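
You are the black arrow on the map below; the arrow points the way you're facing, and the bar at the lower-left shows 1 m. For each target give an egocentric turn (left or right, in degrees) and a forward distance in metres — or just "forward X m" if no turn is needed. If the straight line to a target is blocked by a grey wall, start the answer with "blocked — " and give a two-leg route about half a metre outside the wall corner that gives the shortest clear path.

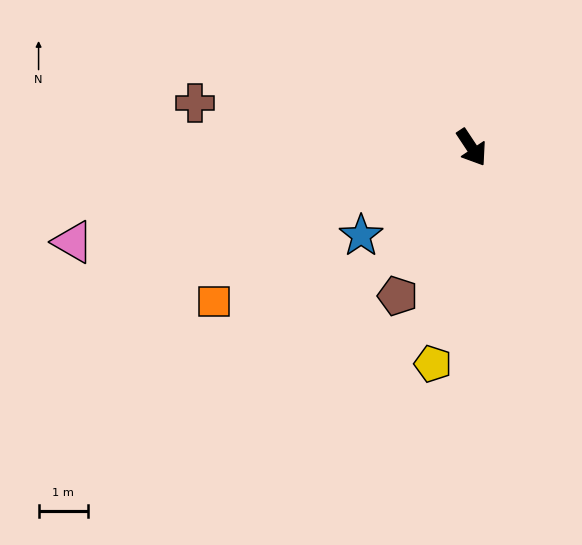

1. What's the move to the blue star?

turn right 85°, forward 2.9 m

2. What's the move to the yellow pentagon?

turn right 44°, forward 4.5 m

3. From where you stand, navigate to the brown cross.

turn right 133°, forward 5.7 m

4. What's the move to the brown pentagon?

turn right 60°, forward 3.4 m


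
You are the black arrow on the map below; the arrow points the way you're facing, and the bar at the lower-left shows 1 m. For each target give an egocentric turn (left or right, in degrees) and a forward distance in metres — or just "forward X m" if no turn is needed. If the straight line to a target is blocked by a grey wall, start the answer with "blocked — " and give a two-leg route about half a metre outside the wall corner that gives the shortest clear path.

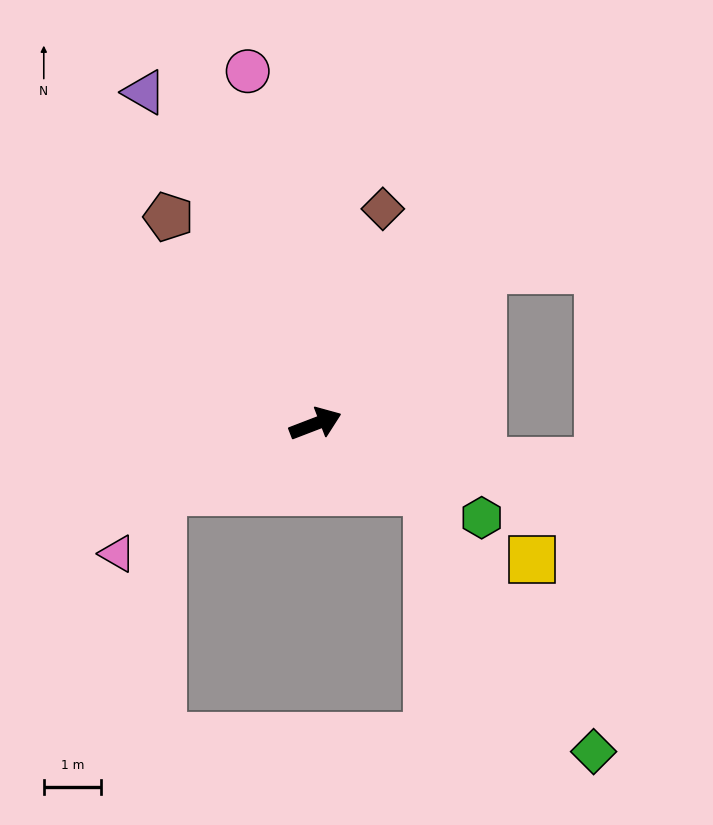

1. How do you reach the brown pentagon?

turn left 104°, forward 4.5 m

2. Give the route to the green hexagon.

turn right 50°, forward 3.4 m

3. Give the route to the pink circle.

turn left 80°, forward 6.3 m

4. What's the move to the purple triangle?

turn left 96°, forward 6.6 m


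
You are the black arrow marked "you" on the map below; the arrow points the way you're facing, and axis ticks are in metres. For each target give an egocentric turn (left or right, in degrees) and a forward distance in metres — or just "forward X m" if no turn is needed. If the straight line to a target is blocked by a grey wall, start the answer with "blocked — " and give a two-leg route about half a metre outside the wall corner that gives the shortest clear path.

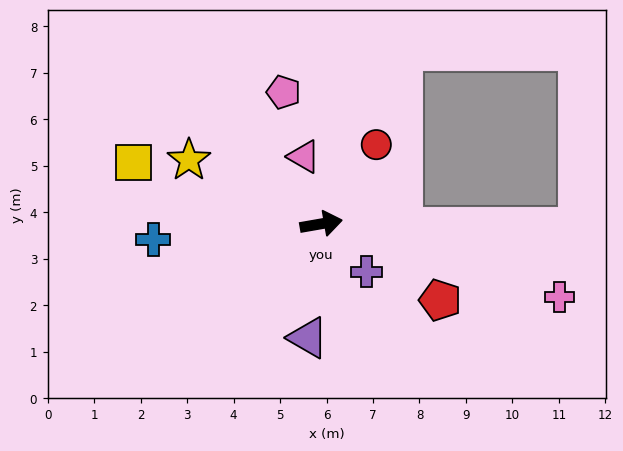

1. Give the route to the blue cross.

turn left 175°, forward 3.6 m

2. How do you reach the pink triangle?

turn left 95°, forward 1.5 m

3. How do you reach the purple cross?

turn right 57°, forward 1.4 m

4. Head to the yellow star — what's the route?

turn left 144°, forward 3.2 m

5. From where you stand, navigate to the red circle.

turn left 45°, forward 2.1 m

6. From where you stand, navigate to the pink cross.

turn right 27°, forward 5.4 m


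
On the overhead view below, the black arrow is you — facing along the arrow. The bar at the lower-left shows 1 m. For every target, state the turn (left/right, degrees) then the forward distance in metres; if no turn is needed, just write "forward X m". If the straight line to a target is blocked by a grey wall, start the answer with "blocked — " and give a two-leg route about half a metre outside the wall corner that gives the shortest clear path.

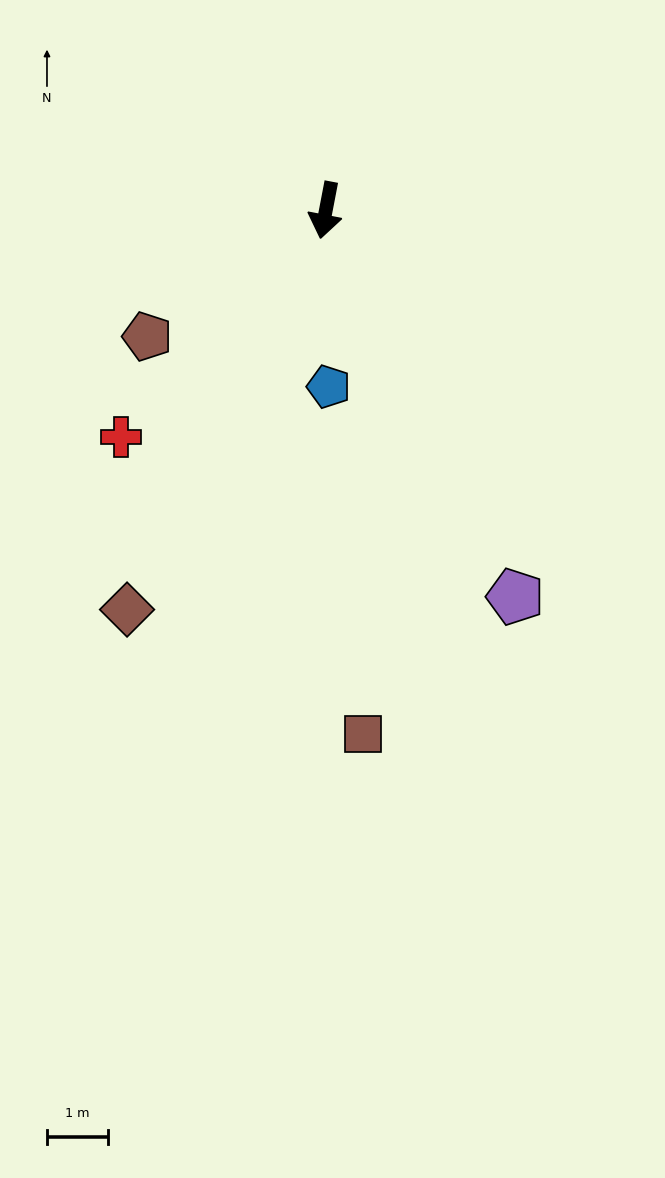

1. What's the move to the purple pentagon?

turn left 37°, forward 7.0 m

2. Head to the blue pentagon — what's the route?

turn left 12°, forward 2.9 m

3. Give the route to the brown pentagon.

turn right 44°, forward 3.6 m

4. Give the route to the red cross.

turn right 31°, forward 5.0 m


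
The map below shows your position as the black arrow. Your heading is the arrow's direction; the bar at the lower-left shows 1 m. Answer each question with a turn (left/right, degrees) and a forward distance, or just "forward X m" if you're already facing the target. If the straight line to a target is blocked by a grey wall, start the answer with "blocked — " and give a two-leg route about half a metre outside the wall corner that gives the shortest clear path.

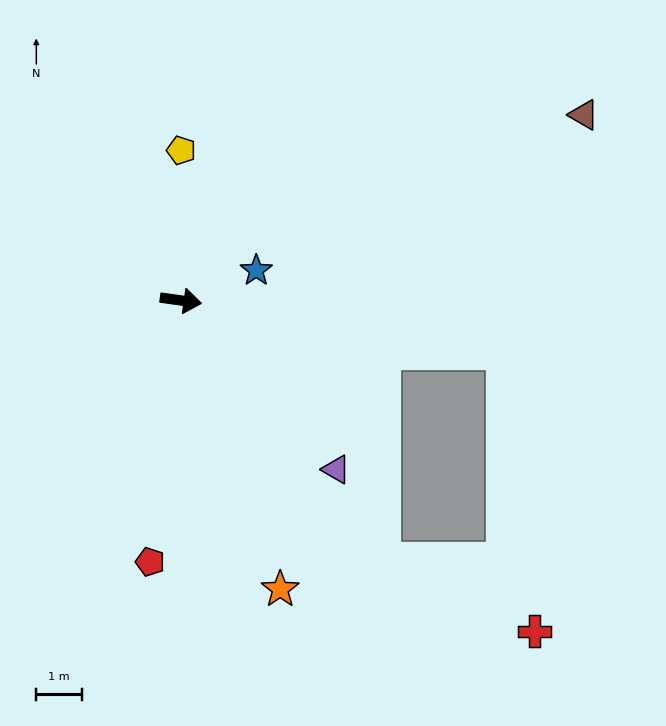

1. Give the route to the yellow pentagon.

turn left 98°, forward 3.3 m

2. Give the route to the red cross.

blocked — forward 7.2 m, then turn right 76°, forward 6.2 m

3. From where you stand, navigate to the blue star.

turn left 30°, forward 1.8 m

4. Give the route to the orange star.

turn right 63°, forward 6.7 m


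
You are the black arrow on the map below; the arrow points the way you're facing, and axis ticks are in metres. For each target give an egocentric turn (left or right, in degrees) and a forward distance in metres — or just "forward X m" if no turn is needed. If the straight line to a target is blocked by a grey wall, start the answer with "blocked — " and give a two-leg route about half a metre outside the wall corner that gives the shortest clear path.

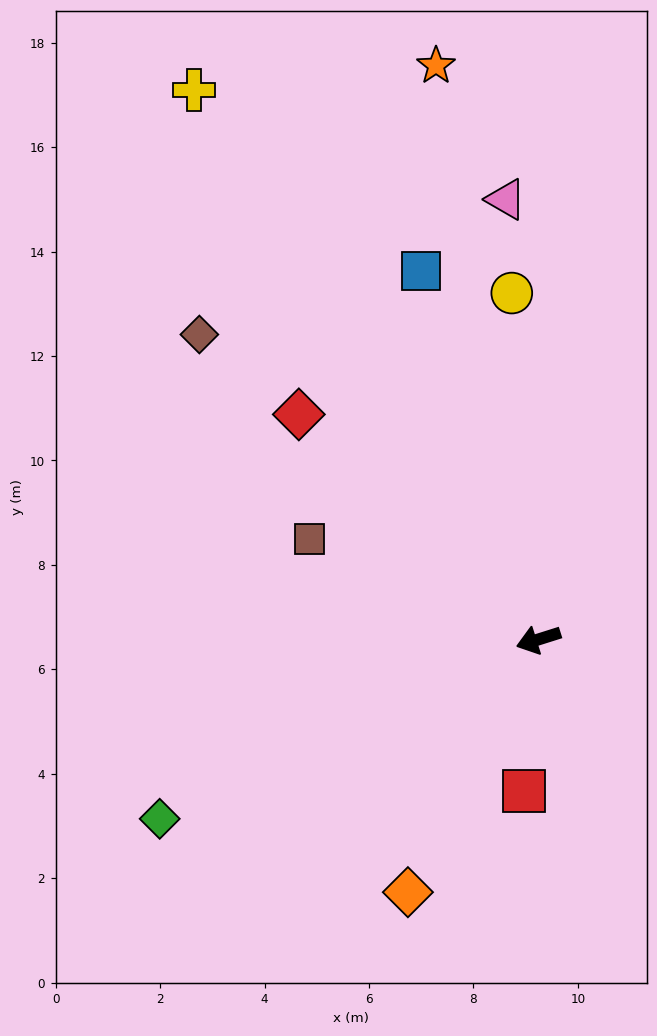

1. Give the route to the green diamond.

turn left 8°, forward 8.0 m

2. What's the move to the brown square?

turn right 41°, forward 4.8 m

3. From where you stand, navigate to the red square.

turn left 67°, forward 2.9 m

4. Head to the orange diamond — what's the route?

turn left 45°, forward 5.4 m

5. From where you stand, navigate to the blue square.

turn right 90°, forward 7.4 m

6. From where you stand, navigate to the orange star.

turn right 97°, forward 11.2 m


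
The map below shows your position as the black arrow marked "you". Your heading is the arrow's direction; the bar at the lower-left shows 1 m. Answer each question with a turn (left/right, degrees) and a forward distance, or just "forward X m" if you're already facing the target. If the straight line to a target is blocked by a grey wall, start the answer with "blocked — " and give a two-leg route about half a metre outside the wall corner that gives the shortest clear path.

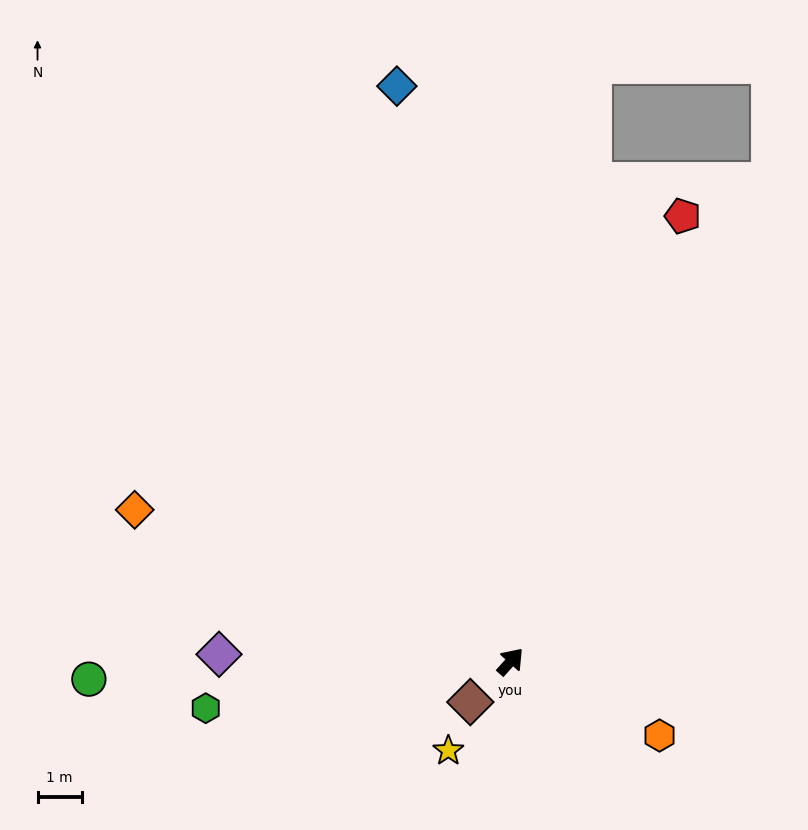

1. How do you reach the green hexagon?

turn left 141°, forward 7.0 m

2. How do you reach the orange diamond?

turn left 110°, forward 9.2 m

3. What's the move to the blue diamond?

turn left 53°, forward 13.3 m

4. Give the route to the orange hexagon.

turn right 75°, forward 3.8 m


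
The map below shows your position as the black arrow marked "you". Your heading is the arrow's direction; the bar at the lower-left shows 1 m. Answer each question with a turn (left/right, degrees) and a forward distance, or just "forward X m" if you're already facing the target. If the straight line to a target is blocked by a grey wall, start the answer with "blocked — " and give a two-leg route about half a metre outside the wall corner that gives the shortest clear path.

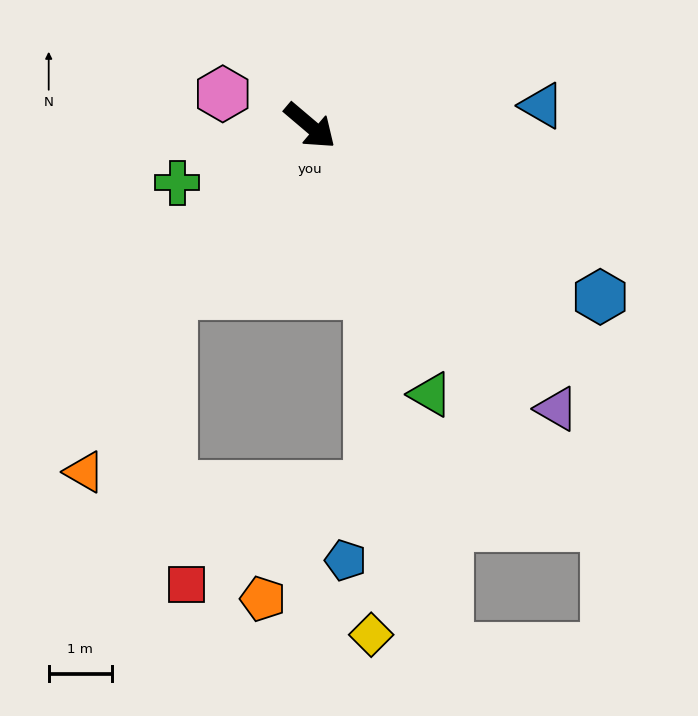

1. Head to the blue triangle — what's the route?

turn left 45°, forward 3.7 m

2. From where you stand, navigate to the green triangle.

turn right 26°, forward 4.6 m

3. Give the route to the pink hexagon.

turn right 160°, forward 1.5 m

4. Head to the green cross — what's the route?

turn right 116°, forward 2.3 m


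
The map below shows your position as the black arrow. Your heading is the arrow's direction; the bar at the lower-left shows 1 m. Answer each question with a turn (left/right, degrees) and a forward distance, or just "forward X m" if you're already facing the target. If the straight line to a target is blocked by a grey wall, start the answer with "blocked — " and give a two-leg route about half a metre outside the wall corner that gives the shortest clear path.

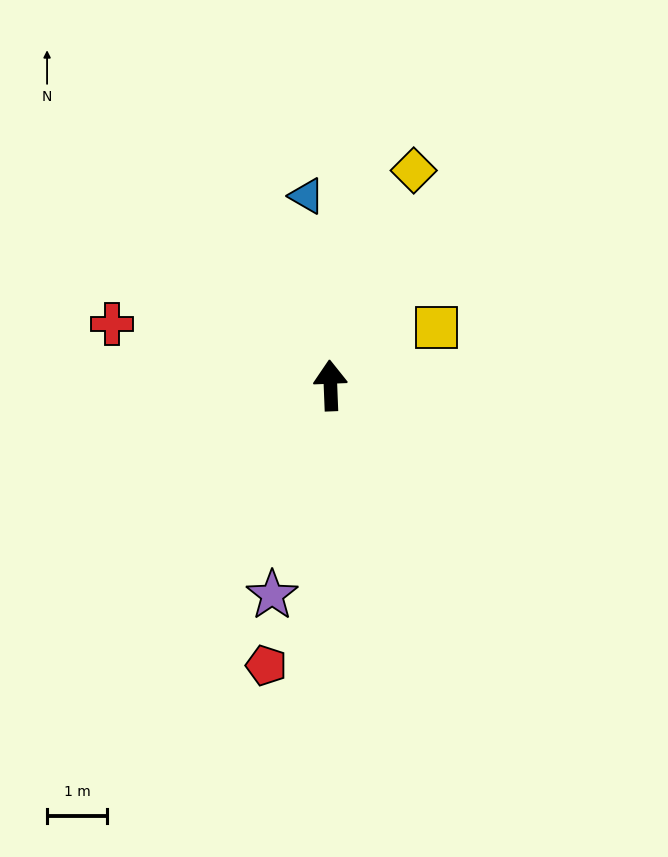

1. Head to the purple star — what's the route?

turn left 162°, forward 3.6 m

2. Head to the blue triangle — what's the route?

turn left 5°, forward 3.2 m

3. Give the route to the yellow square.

turn right 64°, forward 2.0 m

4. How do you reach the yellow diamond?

turn right 23°, forward 3.8 m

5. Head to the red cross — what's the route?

turn left 72°, forward 3.8 m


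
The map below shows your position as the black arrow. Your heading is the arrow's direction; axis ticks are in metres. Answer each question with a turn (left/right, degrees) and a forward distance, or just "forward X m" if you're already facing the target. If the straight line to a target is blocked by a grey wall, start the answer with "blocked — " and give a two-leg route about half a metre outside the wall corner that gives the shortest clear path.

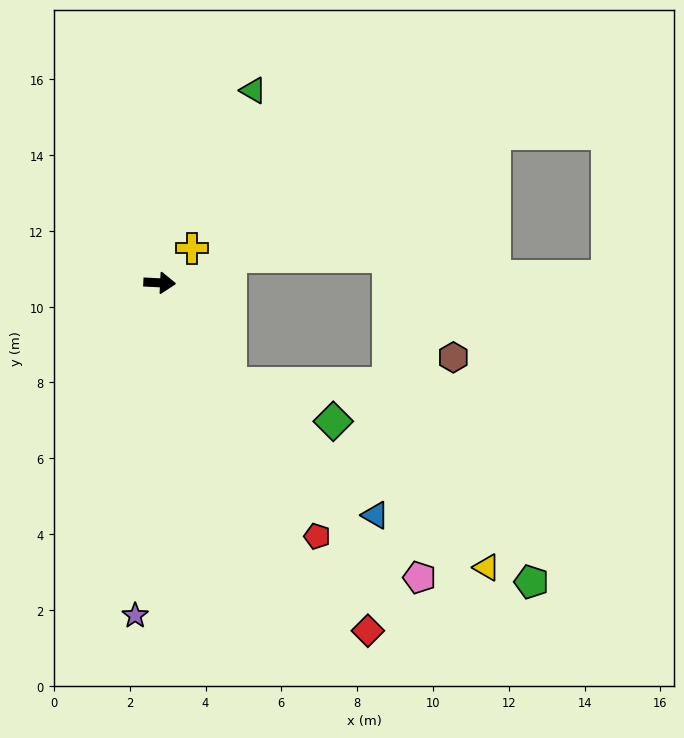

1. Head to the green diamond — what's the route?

blocked — turn right 52°, forward 3.2 m, then turn left 34°, forward 2.9 m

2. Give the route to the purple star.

turn right 91°, forward 8.8 m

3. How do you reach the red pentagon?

turn right 55°, forward 7.9 m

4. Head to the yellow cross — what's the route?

turn left 50°, forward 1.3 m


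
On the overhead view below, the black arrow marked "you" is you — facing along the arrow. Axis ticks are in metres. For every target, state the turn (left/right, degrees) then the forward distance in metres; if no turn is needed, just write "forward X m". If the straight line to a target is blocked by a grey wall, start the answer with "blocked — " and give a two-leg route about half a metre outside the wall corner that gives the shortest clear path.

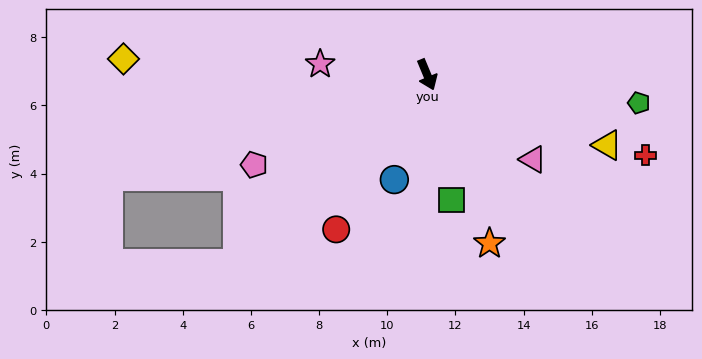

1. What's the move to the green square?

turn right 12°, forward 3.7 m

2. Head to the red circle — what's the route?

turn right 53°, forward 5.3 m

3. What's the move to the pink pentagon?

turn right 85°, forward 5.7 m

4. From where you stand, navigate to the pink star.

turn right 118°, forward 3.2 m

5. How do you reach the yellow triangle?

turn left 46°, forward 5.7 m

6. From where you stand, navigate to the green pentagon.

turn left 60°, forward 6.3 m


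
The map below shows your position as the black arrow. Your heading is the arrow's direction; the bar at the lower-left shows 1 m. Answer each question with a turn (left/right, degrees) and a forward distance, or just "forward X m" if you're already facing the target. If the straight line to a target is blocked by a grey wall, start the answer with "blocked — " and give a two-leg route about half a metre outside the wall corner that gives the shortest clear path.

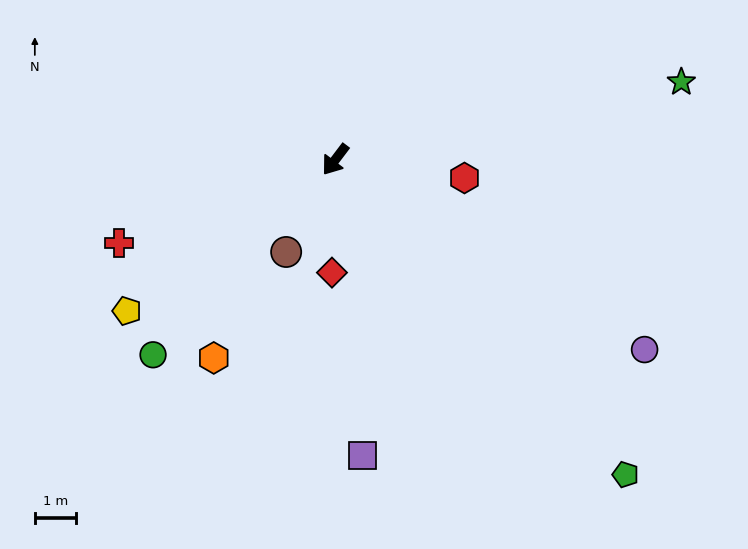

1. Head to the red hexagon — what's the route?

turn left 119°, forward 3.2 m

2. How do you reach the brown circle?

turn left 9°, forward 2.6 m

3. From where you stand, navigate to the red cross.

turn right 32°, forward 5.7 m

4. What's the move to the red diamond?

turn left 35°, forward 2.8 m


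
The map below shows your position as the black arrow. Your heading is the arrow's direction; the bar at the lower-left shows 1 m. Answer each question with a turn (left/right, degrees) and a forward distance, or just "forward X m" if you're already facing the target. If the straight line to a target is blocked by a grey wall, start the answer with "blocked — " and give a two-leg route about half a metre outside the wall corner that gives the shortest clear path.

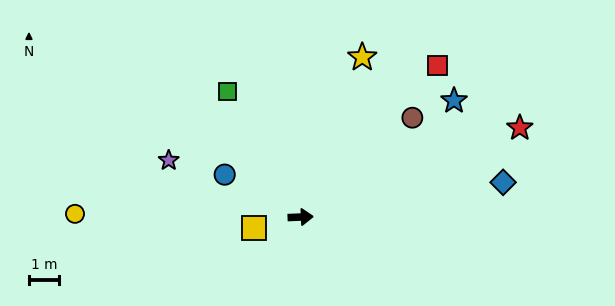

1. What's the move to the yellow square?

turn right 169°, forward 1.6 m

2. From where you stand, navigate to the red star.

turn left 20°, forward 7.9 m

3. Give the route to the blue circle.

turn left 148°, forward 2.9 m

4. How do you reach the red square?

turn left 45°, forward 6.8 m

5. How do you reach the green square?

turn left 118°, forward 4.9 m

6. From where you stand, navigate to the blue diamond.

turn left 7°, forward 6.9 m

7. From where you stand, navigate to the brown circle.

turn left 39°, forward 5.0 m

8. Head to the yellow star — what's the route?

turn left 67°, forward 5.7 m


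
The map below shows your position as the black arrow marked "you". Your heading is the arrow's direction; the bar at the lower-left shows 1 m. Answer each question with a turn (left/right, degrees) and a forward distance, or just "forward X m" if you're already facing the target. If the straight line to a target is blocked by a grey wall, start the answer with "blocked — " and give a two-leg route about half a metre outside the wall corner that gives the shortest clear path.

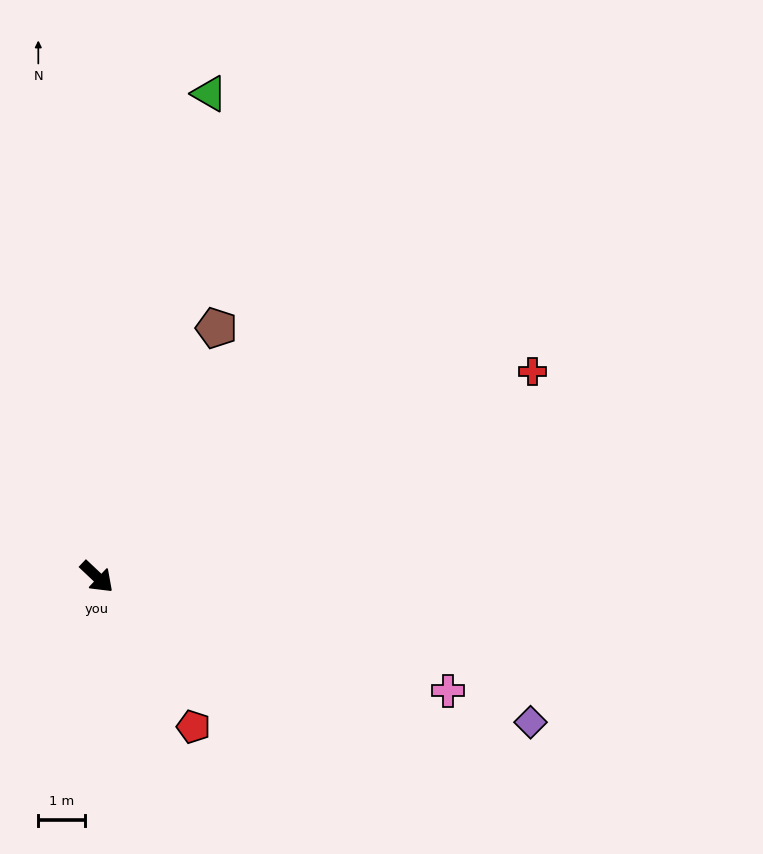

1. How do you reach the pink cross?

turn left 25°, forward 7.9 m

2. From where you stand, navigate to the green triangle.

turn left 120°, forward 10.7 m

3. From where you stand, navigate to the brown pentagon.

turn left 108°, forward 5.9 m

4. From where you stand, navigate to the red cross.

turn left 69°, forward 10.4 m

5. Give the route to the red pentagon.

turn right 14°, forward 3.8 m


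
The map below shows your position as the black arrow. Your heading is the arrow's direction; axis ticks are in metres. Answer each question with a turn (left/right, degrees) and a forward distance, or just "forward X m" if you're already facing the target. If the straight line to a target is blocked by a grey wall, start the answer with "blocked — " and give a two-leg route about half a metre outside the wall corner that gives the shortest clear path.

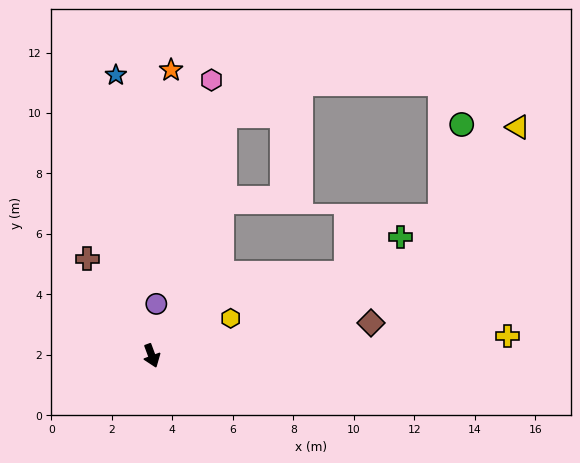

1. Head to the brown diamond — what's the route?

turn left 78°, forward 7.3 m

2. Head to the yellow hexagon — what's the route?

turn left 95°, forward 2.9 m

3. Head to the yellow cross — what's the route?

turn left 73°, forward 11.8 m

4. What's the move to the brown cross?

turn right 167°, forward 3.9 m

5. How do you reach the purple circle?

turn left 155°, forward 1.7 m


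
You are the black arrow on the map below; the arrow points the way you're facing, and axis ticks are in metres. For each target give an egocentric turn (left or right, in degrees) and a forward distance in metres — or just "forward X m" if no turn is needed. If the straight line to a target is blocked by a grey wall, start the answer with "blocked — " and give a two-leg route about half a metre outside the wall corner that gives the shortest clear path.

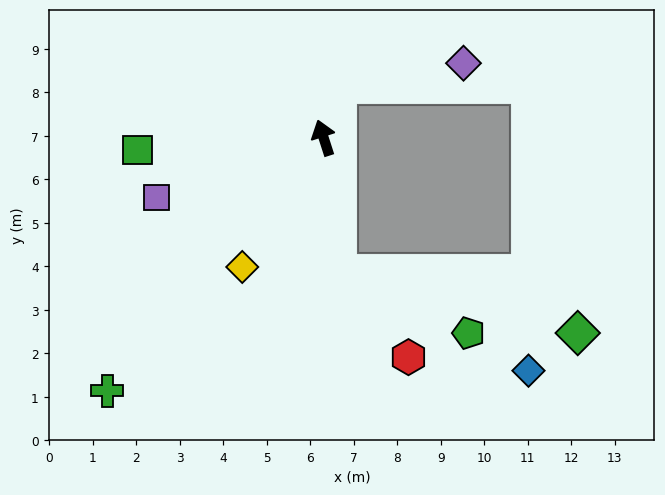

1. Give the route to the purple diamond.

blocked — turn right 34°, forward 1.3 m, then turn right 64°, forward 2.9 m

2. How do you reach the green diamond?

blocked — turn left 168°, forward 3.1 m, then turn left 70°, forward 5.7 m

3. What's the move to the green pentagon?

blocked — turn left 168°, forward 3.1 m, then turn left 59°, forward 3.3 m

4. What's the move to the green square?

turn left 76°, forward 4.3 m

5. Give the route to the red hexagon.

blocked — turn left 168°, forward 3.1 m, then turn left 34°, forward 2.5 m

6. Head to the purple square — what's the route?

turn left 92°, forward 4.1 m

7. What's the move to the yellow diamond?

turn left 130°, forward 3.5 m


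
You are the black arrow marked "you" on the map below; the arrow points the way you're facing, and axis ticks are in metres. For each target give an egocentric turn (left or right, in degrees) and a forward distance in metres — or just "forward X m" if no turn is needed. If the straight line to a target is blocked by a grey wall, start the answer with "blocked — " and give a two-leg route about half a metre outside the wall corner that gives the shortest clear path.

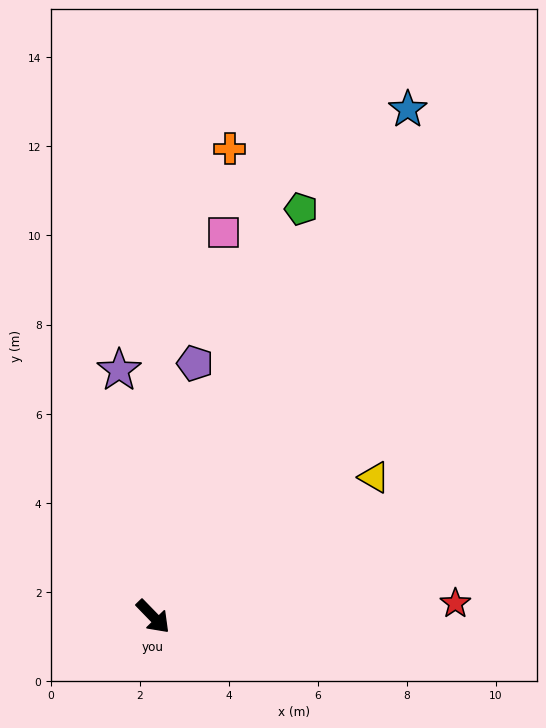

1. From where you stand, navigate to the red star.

turn left 48°, forward 6.8 m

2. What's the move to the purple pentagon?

turn left 126°, forward 5.8 m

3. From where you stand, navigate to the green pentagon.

turn left 116°, forward 9.7 m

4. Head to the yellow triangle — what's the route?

turn left 78°, forward 5.9 m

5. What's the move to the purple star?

turn left 144°, forward 5.6 m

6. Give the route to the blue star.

turn left 109°, forward 12.7 m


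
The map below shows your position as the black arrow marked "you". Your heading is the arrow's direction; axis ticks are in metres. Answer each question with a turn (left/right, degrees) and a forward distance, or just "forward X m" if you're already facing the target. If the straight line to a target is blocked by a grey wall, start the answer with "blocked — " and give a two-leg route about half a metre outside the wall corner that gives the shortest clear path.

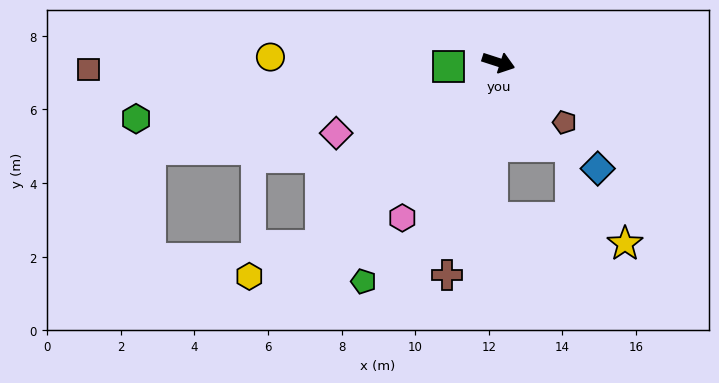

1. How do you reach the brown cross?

turn right 86°, forward 6.0 m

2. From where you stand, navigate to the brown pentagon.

turn right 24°, forward 2.4 m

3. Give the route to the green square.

turn right 158°, forward 1.4 m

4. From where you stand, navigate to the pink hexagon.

turn right 104°, forward 5.0 m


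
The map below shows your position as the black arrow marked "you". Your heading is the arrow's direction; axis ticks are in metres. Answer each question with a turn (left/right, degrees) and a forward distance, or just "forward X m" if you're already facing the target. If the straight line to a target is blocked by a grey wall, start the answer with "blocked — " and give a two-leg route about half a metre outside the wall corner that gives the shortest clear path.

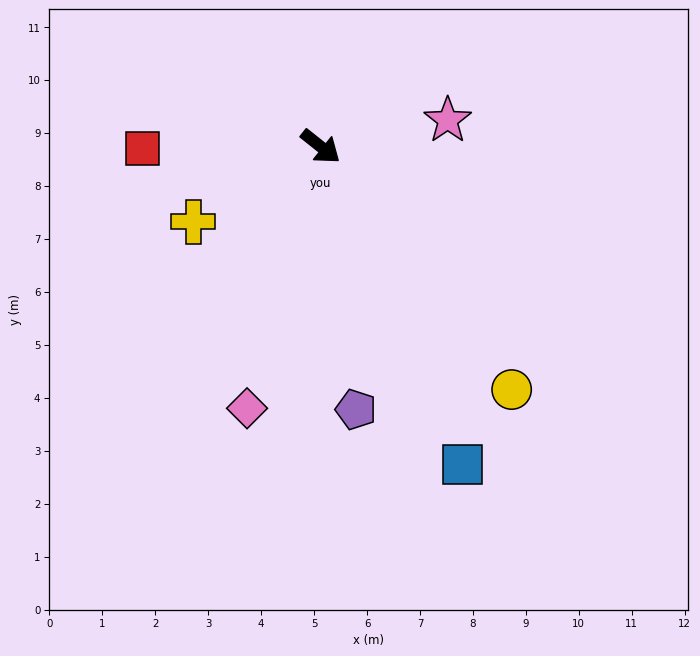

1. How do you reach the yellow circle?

turn right 13°, forward 5.8 m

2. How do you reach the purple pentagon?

turn right 44°, forward 5.0 m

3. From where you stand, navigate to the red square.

turn right 141°, forward 3.4 m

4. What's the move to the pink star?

turn left 50°, forward 2.5 m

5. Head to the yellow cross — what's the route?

turn right 111°, forward 2.8 m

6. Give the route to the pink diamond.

turn right 67°, forward 5.1 m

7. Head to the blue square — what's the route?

turn right 27°, forward 6.6 m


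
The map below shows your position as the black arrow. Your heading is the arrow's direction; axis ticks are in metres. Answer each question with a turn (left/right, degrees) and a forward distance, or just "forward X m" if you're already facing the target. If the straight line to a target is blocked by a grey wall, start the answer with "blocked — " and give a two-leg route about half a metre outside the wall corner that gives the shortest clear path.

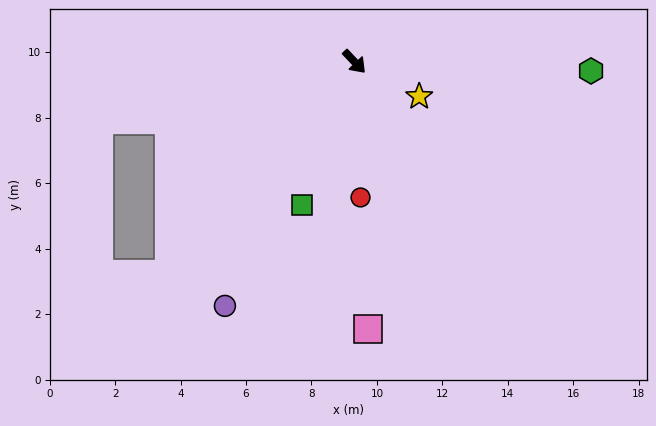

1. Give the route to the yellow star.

turn left 18°, forward 2.2 m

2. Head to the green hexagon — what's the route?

turn left 44°, forward 7.2 m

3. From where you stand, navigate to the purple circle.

turn right 71°, forward 8.4 m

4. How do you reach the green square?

turn right 63°, forward 4.7 m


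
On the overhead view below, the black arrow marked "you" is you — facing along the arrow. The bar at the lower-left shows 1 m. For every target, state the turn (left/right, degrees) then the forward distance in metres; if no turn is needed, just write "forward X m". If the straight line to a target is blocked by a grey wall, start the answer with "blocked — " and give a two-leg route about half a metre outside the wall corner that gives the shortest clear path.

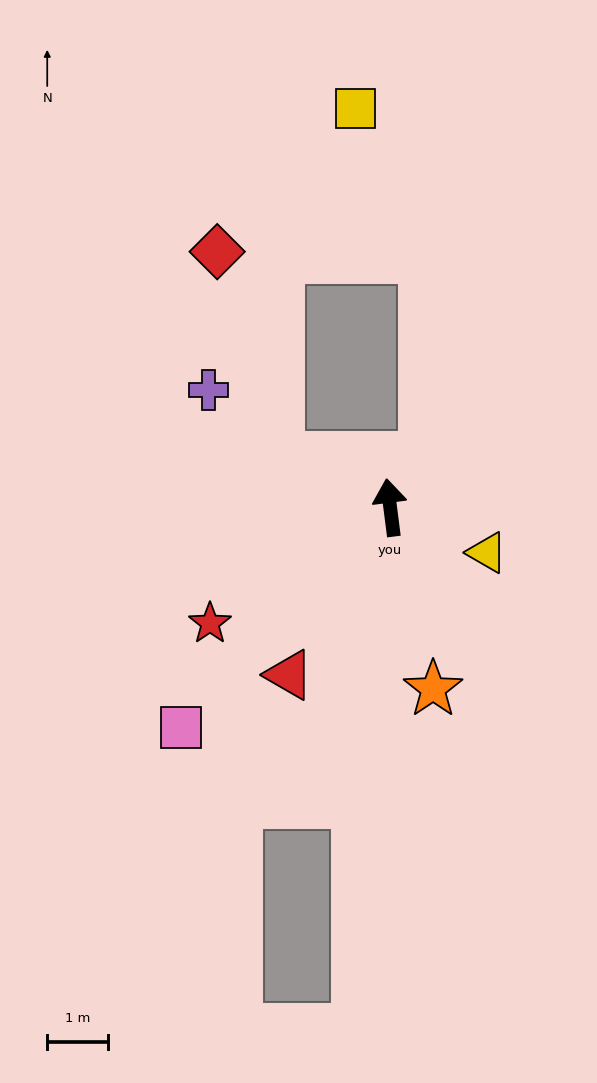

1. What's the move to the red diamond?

blocked — turn left 58°, forward 2.0 m, then turn right 49°, forward 3.5 m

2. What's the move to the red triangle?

turn left 142°, forward 3.2 m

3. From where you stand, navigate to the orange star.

turn right 174°, forward 3.0 m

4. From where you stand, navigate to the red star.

turn left 115°, forward 3.5 m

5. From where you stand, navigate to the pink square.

turn left 129°, forward 5.0 m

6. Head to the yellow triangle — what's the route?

turn right 122°, forward 1.7 m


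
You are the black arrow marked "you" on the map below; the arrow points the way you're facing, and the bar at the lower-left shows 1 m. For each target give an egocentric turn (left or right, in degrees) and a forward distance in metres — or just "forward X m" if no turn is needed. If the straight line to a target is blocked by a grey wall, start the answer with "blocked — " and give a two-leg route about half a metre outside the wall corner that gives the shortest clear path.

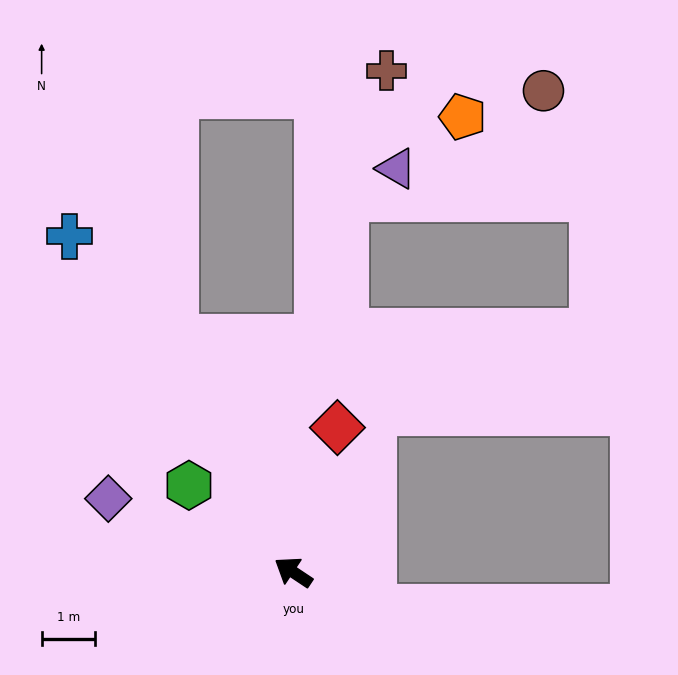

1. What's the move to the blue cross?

turn right 23°, forward 7.6 m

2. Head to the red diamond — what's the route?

turn right 73°, forward 2.8 m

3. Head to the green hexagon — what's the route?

turn right 6°, forward 2.5 m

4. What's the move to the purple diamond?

turn left 12°, forward 3.7 m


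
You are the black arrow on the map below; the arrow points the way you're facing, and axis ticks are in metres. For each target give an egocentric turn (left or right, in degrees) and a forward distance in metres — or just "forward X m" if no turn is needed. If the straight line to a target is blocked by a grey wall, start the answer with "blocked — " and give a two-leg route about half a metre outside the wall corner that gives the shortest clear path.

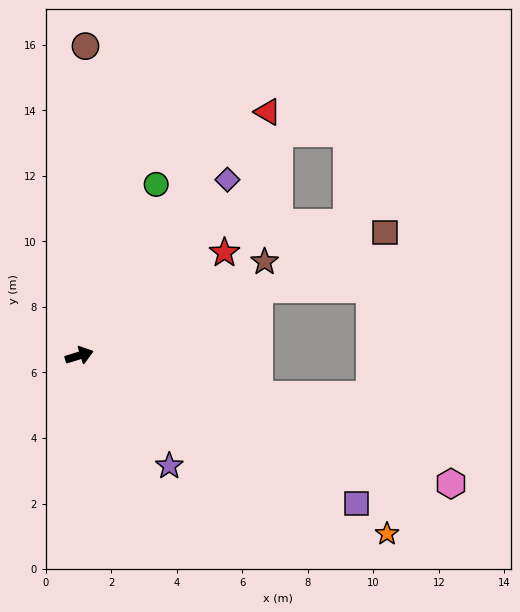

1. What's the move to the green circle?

turn left 49°, forward 5.7 m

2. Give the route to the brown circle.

turn left 72°, forward 9.4 m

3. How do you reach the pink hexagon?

turn right 36°, forward 12.0 m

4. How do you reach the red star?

turn left 18°, forward 5.4 m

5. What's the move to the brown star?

turn left 10°, forward 6.3 m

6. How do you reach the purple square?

turn right 45°, forward 9.6 m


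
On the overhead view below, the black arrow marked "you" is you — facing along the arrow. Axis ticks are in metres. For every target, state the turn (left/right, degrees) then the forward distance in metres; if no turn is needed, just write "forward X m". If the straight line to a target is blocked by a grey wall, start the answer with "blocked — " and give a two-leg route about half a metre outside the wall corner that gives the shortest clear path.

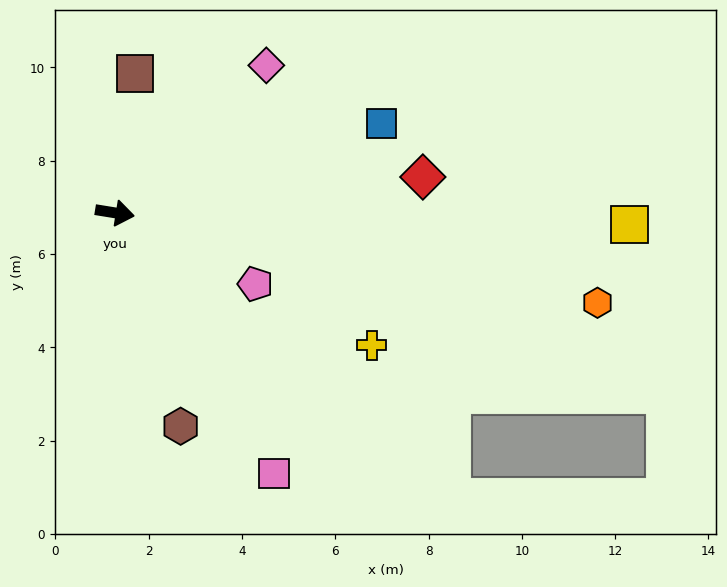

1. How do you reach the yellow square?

turn left 8°, forward 11.0 m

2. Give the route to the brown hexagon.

turn right 64°, forward 4.8 m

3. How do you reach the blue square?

turn left 28°, forward 6.0 m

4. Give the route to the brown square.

turn left 91°, forward 3.0 m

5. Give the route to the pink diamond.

turn left 53°, forward 4.5 m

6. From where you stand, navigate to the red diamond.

turn left 16°, forward 6.6 m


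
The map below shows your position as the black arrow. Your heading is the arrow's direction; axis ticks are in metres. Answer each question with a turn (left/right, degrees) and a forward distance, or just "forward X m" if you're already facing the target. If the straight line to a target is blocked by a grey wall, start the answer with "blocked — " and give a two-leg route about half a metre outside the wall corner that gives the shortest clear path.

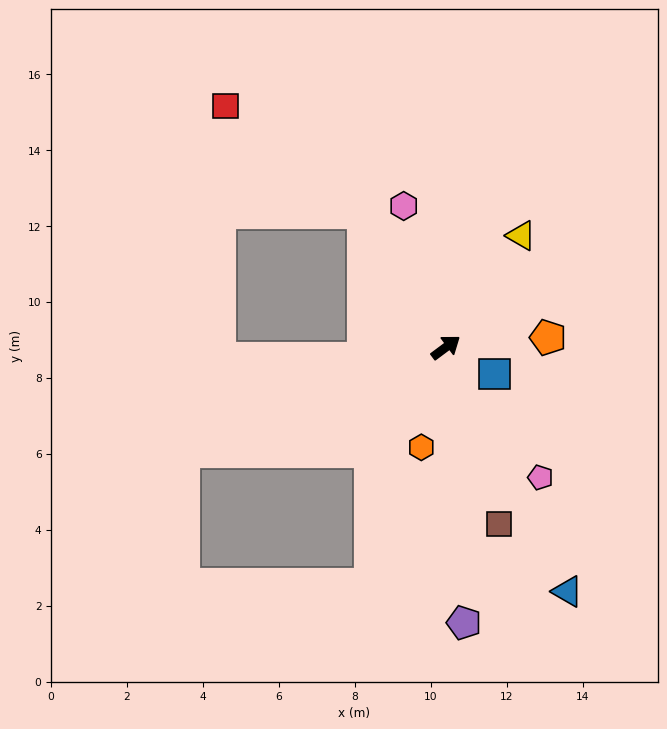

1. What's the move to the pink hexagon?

turn left 70°, forward 3.9 m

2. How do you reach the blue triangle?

turn right 100°, forward 7.2 m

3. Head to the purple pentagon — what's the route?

turn right 123°, forward 7.3 m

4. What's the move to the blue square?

turn right 65°, forward 1.5 m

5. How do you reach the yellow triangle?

turn left 19°, forward 3.5 m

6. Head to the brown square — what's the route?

turn right 110°, forward 4.9 m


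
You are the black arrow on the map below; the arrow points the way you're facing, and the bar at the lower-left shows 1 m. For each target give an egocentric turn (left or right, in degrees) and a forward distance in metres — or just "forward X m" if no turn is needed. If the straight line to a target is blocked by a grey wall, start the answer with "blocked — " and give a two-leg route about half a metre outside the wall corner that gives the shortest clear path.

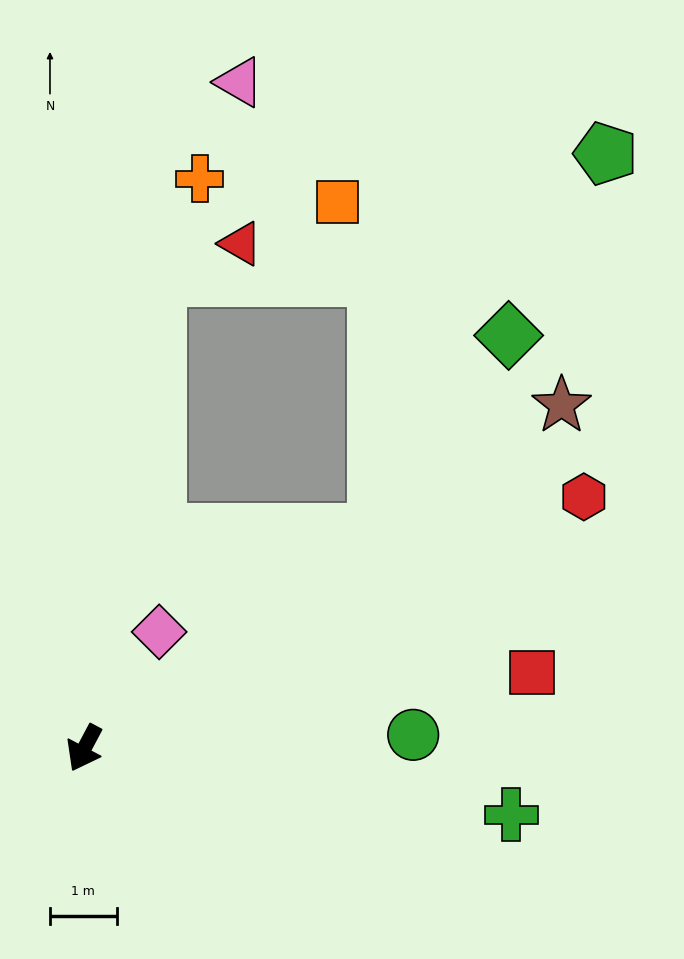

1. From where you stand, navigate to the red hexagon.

turn left 145°, forward 8.4 m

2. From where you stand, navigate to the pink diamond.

turn left 175°, forward 2.1 m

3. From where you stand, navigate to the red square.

turn left 128°, forward 6.8 m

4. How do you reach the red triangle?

blocked — turn right 161°, forward 7.1 m, then turn right 59°, forward 1.3 m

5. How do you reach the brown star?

turn left 154°, forward 8.8 m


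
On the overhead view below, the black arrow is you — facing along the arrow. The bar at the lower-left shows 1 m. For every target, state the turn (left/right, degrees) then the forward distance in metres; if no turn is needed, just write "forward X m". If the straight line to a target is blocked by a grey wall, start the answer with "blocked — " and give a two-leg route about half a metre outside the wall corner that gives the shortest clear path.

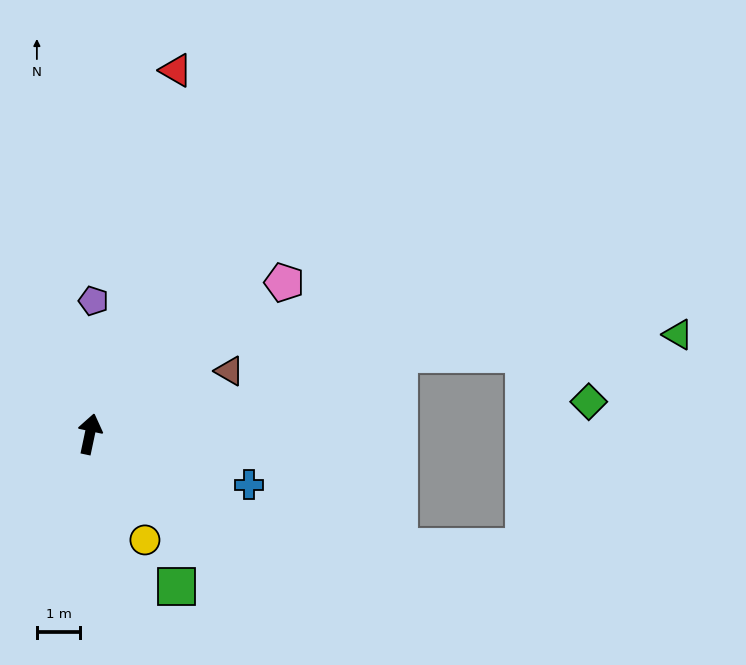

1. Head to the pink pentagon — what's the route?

turn right 40°, forward 5.7 m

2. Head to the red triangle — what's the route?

forward 8.6 m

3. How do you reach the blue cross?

turn right 96°, forward 3.8 m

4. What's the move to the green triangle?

blocked — turn right 64°, forward 7.3 m, then turn right 10°, forward 6.4 m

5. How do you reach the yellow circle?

turn right 141°, forward 2.7 m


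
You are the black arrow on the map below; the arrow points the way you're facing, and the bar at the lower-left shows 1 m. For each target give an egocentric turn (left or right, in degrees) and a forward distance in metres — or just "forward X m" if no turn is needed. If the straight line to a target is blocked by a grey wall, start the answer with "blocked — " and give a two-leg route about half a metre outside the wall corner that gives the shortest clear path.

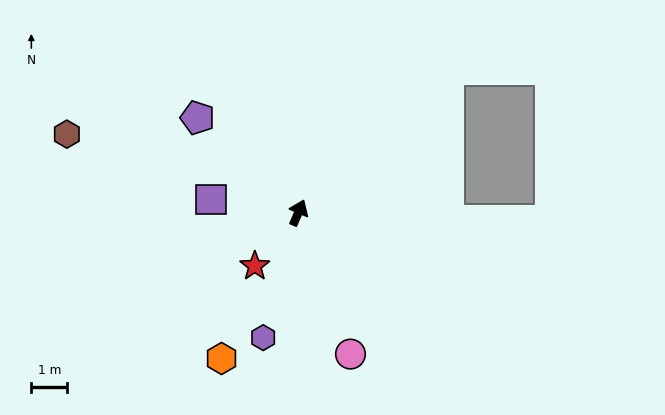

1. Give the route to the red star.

turn left 164°, forward 1.9 m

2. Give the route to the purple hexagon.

turn right 173°, forward 3.6 m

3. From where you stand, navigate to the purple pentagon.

turn left 70°, forward 3.8 m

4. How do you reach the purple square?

turn left 105°, forward 2.4 m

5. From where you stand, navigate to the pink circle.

turn right 137°, forward 4.2 m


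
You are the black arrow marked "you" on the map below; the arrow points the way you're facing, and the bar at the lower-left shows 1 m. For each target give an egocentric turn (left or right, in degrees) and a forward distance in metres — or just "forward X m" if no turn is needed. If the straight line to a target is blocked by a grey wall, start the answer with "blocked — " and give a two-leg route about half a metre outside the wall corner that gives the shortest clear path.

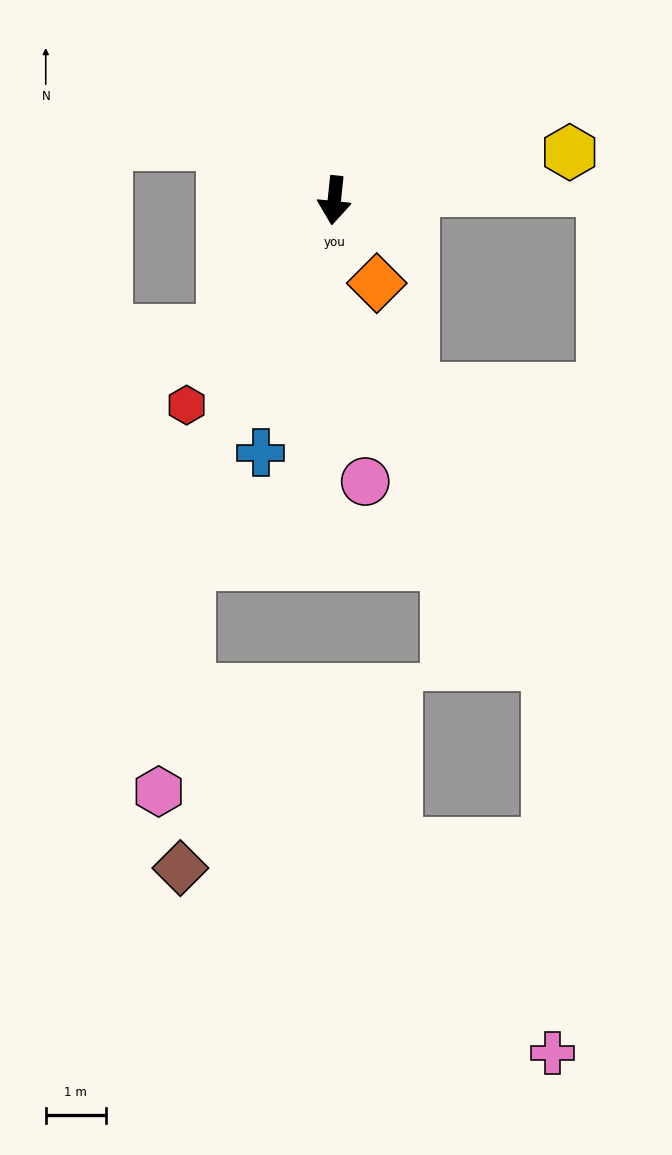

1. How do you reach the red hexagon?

turn right 30°, forward 4.2 m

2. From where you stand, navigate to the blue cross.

turn right 10°, forward 4.4 m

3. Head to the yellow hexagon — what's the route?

turn left 108°, forward 4.0 m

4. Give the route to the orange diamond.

turn left 33°, forward 1.5 m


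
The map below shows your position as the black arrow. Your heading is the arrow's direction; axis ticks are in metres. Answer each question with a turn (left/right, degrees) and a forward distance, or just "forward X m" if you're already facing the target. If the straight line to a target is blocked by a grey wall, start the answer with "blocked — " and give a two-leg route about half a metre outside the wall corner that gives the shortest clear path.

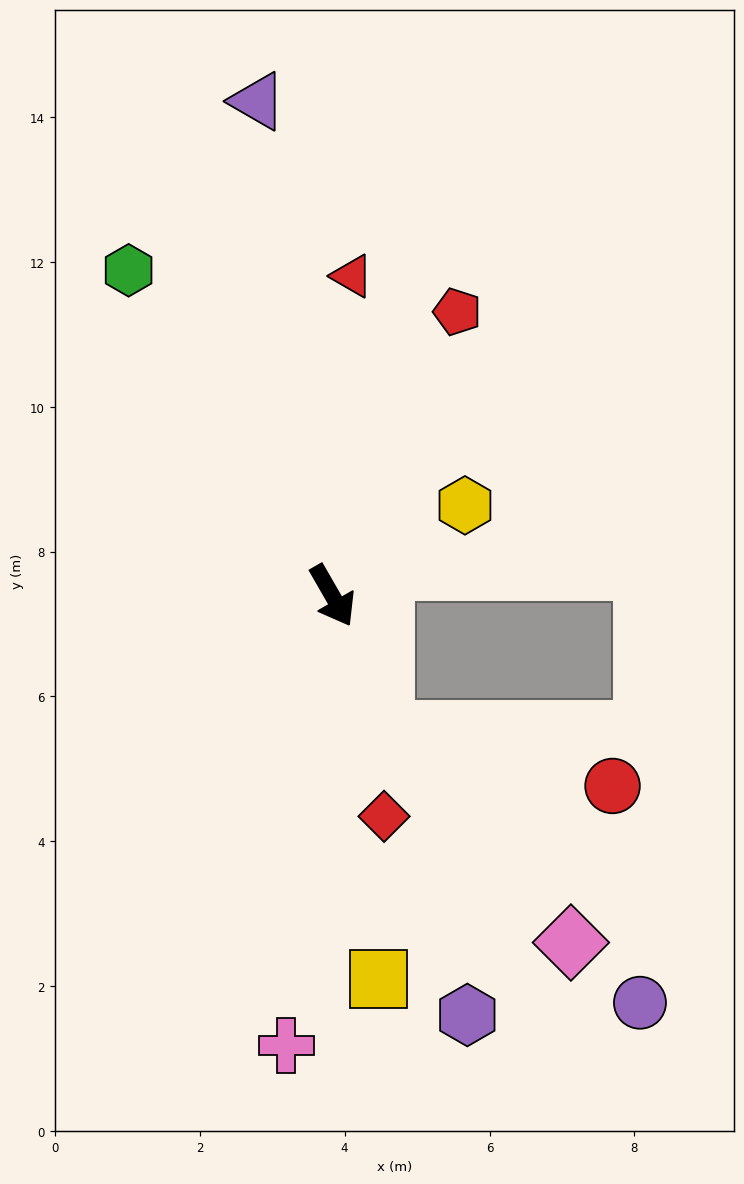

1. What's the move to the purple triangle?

turn left 159°, forward 6.9 m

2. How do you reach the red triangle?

turn left 147°, forward 4.4 m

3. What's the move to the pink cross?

turn right 36°, forward 6.2 m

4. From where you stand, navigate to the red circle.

blocked — turn right 9°, forward 2.0 m, then turn left 56°, forward 3.2 m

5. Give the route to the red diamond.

turn right 17°, forward 3.1 m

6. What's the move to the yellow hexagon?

turn left 94°, forward 2.2 m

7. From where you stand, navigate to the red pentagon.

turn left 126°, forward 4.3 m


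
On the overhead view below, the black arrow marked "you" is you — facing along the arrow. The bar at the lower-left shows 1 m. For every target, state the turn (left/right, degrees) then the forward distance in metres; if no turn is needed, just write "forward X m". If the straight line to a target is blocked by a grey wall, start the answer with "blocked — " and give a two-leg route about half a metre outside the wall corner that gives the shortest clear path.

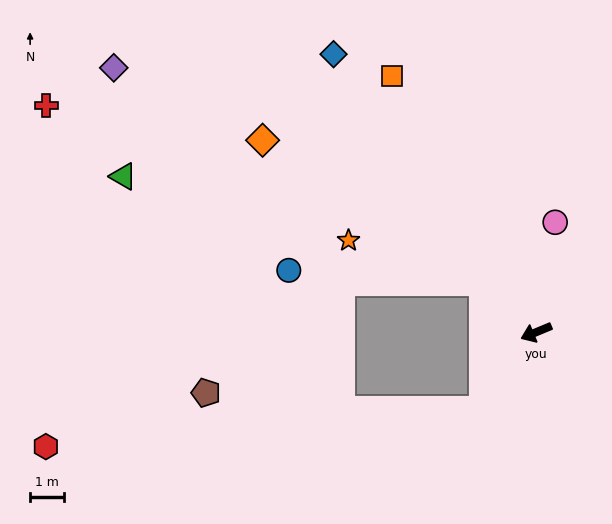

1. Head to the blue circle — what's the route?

blocked — turn right 66°, forward 2.2 m, then turn left 40°, forward 5.8 m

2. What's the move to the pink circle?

turn right 122°, forward 3.3 m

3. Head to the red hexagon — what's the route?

blocked — turn left 33°, forward 2.8 m, then turn right 51°, forward 13.0 m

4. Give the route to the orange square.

turn right 83°, forward 8.7 m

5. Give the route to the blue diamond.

turn right 77°, forward 10.2 m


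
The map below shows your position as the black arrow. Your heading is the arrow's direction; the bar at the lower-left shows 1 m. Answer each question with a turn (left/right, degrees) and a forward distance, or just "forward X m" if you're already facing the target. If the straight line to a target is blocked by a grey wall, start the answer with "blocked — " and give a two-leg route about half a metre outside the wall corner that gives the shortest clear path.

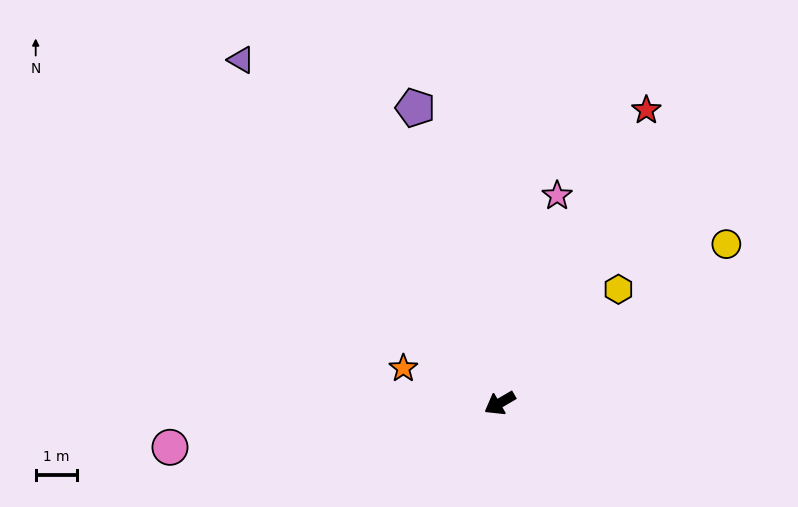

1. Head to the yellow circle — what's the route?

turn right 175°, forward 6.7 m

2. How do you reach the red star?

turn right 147°, forward 7.9 m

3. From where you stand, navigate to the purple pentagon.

turn right 104°, forward 7.4 m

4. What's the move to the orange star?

turn right 50°, forward 2.5 m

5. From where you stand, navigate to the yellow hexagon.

turn right 166°, forward 4.0 m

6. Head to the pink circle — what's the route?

turn right 23°, forward 8.0 m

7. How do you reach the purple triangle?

turn right 83°, forward 10.4 m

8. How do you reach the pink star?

turn right 136°, forward 5.2 m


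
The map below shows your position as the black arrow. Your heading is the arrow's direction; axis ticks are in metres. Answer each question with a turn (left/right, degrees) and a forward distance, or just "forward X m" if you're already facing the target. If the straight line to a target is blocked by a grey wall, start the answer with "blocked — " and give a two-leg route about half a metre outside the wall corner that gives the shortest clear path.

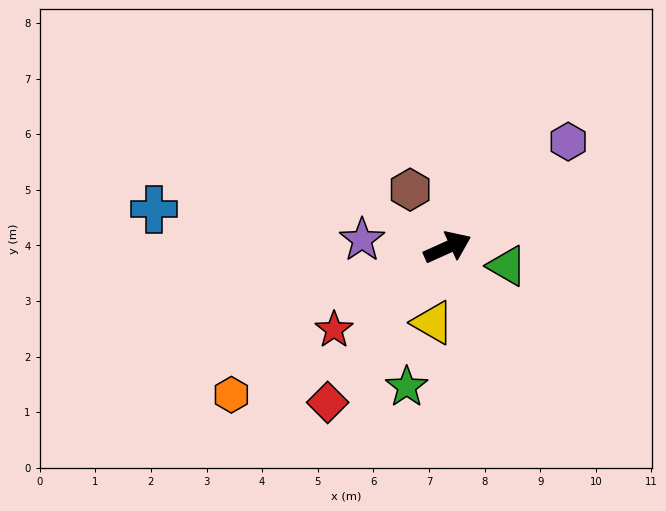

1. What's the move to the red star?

turn right 168°, forward 2.5 m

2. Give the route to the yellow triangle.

turn right 125°, forward 1.4 m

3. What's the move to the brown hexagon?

turn left 99°, forward 1.2 m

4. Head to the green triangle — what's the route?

turn right 41°, forward 1.1 m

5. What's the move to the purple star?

turn left 151°, forward 1.5 m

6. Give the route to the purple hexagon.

turn left 17°, forward 2.9 m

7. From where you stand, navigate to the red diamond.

turn right 152°, forward 3.5 m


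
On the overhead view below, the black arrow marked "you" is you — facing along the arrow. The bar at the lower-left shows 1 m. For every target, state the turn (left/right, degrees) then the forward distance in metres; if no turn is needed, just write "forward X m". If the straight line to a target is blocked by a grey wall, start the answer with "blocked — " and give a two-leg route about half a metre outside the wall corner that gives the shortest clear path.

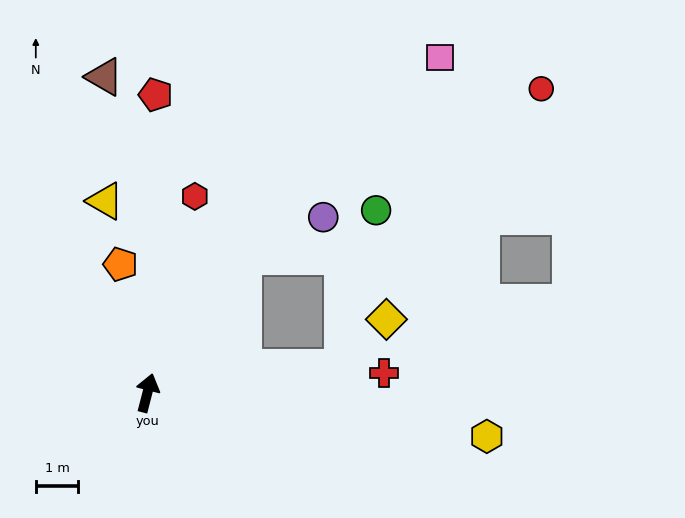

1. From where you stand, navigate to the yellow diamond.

blocked — turn right 68°, forward 4.6 m, then turn left 40°, forward 1.5 m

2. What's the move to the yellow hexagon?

turn right 83°, forward 8.1 m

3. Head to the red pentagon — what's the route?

turn left 13°, forward 7.0 m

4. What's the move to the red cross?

turn right 71°, forward 5.6 m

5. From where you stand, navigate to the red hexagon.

forward 4.8 m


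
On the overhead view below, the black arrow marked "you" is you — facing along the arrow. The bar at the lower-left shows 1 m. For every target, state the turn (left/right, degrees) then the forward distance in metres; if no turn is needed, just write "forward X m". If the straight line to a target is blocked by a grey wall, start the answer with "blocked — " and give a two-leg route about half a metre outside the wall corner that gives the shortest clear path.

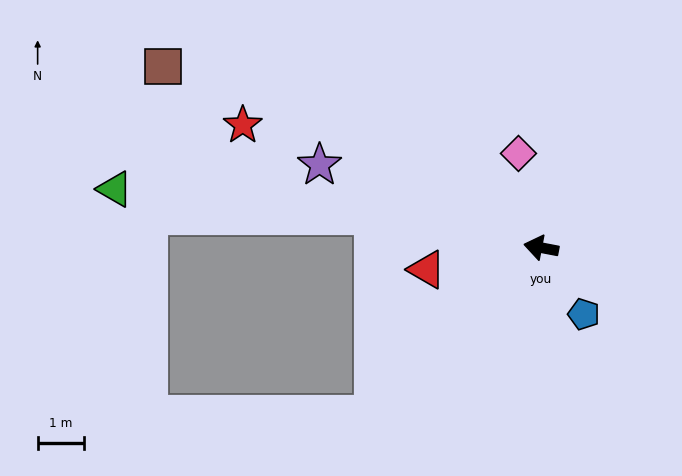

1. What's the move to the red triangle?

turn left 22°, forward 2.5 m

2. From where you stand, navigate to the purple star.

turn right 10°, forward 5.1 m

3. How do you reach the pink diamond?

turn right 66°, forward 2.1 m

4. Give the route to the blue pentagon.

turn left 133°, forward 1.7 m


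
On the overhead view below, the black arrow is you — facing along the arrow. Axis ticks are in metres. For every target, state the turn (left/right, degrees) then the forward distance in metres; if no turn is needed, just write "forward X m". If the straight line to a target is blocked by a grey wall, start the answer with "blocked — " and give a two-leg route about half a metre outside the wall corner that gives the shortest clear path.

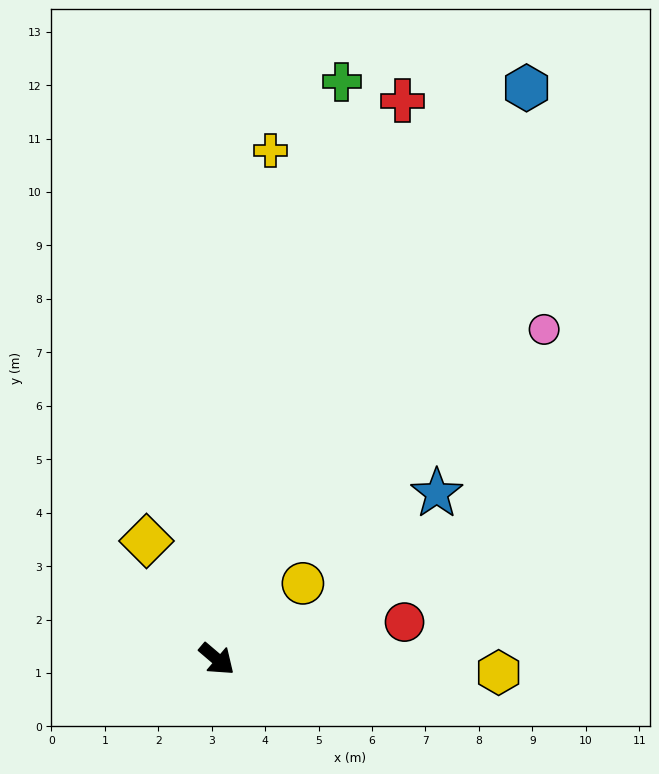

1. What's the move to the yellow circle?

turn left 82°, forward 2.1 m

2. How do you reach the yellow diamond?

turn left 161°, forward 2.6 m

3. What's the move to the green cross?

turn left 118°, forward 11.1 m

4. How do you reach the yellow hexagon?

turn left 38°, forward 5.3 m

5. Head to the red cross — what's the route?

turn left 112°, forward 11.0 m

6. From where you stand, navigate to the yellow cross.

turn left 124°, forward 9.6 m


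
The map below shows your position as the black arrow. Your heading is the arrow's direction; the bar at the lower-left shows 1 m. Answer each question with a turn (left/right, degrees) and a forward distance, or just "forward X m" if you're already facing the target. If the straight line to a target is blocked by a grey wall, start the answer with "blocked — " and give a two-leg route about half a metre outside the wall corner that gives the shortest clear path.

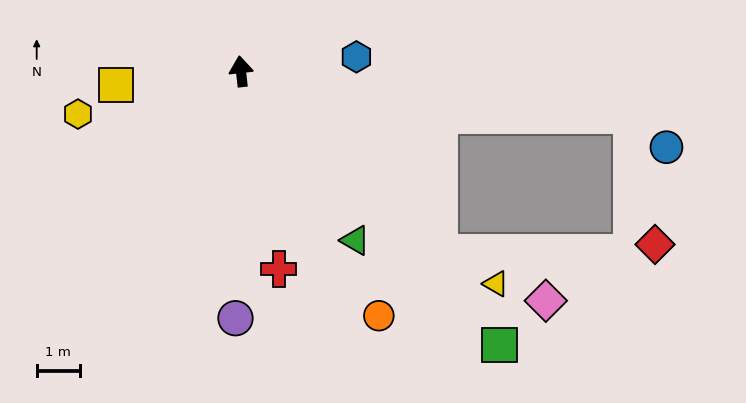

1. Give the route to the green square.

turn right 143°, forward 8.7 m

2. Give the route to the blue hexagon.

turn right 89°, forward 2.7 m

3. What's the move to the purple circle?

turn left 172°, forward 5.7 m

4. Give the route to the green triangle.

turn right 152°, forward 4.7 m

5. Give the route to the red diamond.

blocked — turn right 103°, forward 9.1 m, then turn right 73°, forward 3.0 m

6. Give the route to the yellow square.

turn left 90°, forward 2.9 m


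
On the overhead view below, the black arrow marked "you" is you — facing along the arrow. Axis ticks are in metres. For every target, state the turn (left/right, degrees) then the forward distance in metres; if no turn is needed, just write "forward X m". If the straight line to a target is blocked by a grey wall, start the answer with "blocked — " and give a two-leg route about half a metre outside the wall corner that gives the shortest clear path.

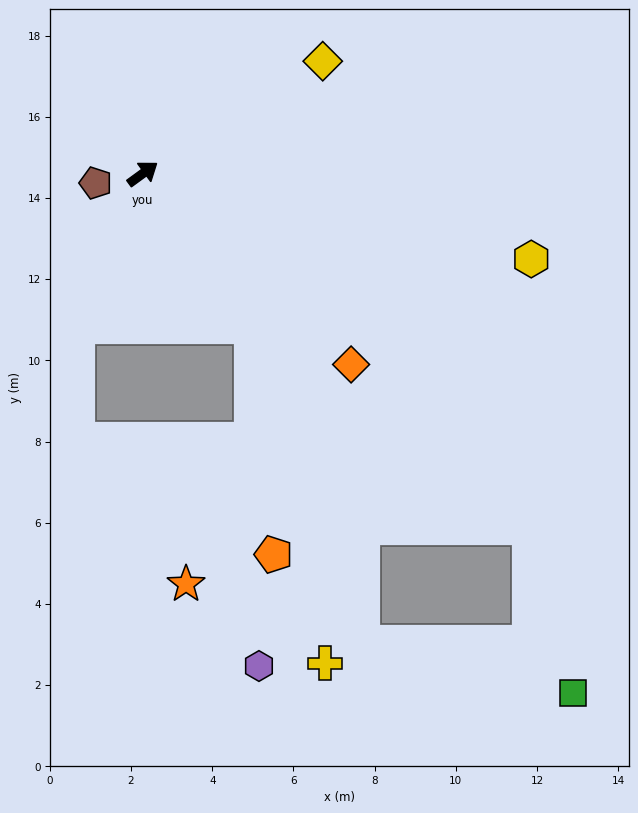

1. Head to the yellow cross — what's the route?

blocked — turn right 91°, forward 4.6 m, then turn right 23°, forward 8.5 m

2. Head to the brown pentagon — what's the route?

turn left 155°, forward 1.2 m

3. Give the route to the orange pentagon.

blocked — turn right 91°, forward 4.6 m, then turn right 30°, forward 5.6 m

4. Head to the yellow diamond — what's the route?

turn right 4°, forward 5.2 m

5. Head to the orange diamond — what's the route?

turn right 79°, forward 7.0 m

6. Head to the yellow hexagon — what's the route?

turn right 49°, forward 9.8 m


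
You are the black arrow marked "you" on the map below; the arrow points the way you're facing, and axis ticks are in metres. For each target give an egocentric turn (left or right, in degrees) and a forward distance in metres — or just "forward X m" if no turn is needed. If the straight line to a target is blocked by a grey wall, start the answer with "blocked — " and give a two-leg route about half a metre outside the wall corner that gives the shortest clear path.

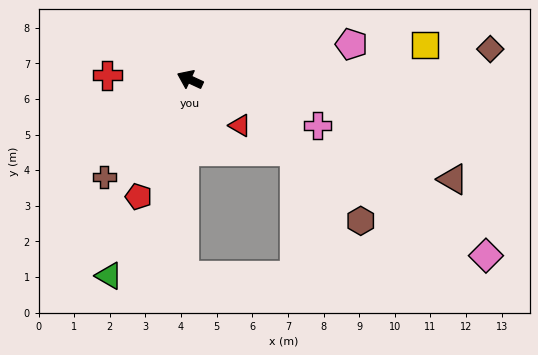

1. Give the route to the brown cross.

turn left 74°, forward 3.6 m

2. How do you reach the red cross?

turn left 22°, forward 2.3 m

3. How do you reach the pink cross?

turn right 175°, forward 3.8 m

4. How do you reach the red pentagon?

turn left 91°, forward 3.6 m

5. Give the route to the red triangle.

turn left 162°, forward 1.9 m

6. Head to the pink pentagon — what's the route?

turn right 143°, forward 4.6 m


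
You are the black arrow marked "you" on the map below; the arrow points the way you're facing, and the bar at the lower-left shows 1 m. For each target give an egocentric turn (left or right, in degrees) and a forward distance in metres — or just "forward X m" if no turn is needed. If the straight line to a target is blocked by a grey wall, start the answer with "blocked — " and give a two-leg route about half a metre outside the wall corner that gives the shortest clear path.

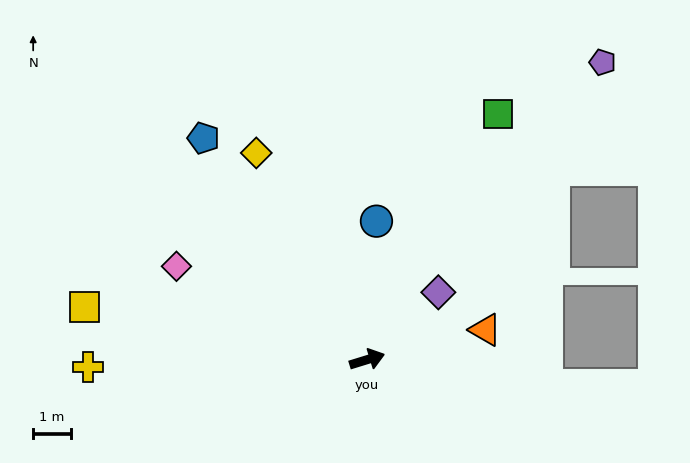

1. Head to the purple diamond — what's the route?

turn left 26°, forward 2.6 m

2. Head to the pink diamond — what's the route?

turn left 137°, forward 5.6 m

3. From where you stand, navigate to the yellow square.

turn left 152°, forward 7.6 m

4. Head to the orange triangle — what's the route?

turn right 3°, forward 3.2 m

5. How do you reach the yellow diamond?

turn left 101°, forward 6.2 m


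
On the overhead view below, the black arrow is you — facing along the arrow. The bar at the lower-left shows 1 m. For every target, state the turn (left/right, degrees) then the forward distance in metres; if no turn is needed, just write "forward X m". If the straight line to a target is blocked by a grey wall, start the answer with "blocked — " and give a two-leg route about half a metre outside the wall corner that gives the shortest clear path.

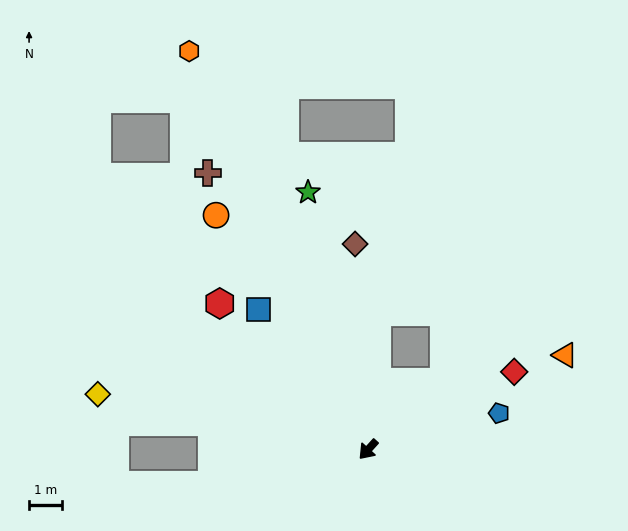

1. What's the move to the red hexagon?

turn right 92°, forward 6.4 m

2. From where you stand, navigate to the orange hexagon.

turn right 114°, forward 13.5 m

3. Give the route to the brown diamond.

turn right 134°, forward 6.3 m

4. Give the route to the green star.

turn right 125°, forward 8.1 m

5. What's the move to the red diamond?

turn left 160°, forward 5.1 m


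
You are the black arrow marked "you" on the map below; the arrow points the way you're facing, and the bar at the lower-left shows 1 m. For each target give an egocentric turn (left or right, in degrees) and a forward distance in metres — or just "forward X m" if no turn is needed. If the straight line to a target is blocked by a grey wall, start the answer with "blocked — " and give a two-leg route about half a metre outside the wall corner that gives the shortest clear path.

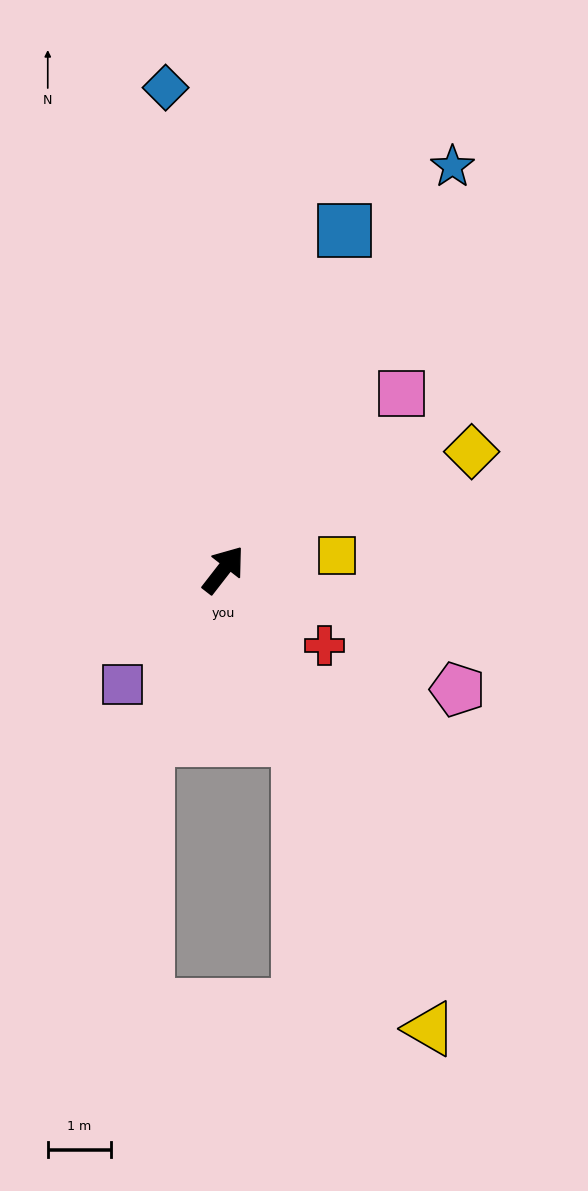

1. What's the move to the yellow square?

turn right 45°, forward 1.8 m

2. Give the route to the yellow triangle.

turn right 118°, forward 8.0 m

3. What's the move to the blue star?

turn left 8°, forward 7.4 m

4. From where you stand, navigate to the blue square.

turn left 18°, forward 5.7 m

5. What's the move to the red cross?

turn right 89°, forward 2.0 m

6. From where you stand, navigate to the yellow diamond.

turn right 27°, forward 4.4 m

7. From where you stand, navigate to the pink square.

turn right 8°, forward 4.0 m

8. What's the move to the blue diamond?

turn left 45°, forward 7.7 m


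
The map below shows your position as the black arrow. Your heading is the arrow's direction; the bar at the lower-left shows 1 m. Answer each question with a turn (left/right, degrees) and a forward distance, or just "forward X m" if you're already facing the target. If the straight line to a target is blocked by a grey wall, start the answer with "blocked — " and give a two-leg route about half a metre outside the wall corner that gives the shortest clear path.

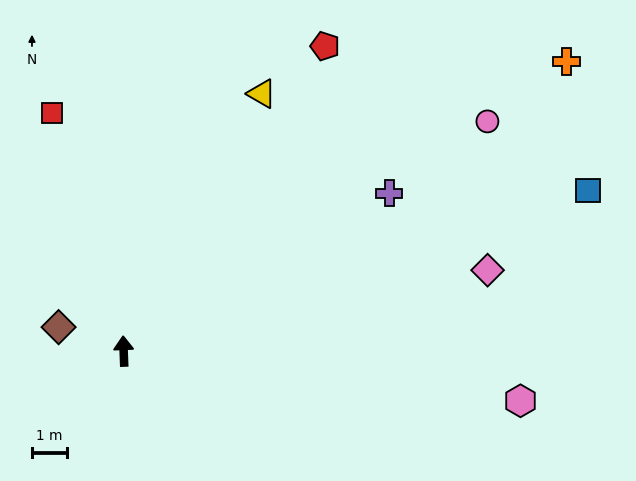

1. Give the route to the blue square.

turn right 73°, forward 14.0 m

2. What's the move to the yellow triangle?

turn right 30°, forward 8.3 m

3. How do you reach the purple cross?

turn right 61°, forward 8.8 m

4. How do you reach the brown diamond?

turn left 68°, forward 2.0 m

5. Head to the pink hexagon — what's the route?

turn right 99°, forward 11.4 m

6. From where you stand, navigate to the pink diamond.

turn right 80°, forward 10.6 m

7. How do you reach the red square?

turn left 15°, forward 7.1 m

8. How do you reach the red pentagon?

turn right 36°, forward 10.4 m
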